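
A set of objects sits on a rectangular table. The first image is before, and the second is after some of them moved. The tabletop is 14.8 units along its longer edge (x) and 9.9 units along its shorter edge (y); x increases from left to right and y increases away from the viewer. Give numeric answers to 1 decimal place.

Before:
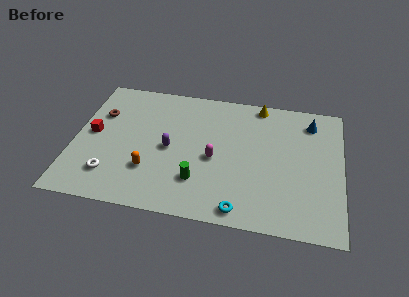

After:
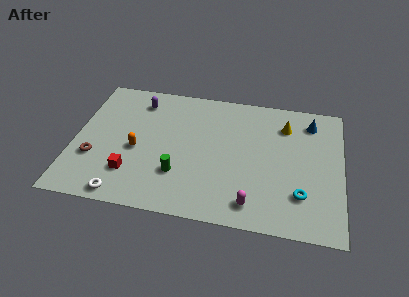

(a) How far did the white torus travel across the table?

1.5

The white torus moved from about (2.2, 2.2) to (3.0, 0.9), a distance of √(0.8² + 1.3²) ≈ 1.5.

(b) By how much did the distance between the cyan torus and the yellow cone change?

-2.9

The distance was about 8.0 in the first image and 5.1 in the second, so they moved 2.9 units closer together.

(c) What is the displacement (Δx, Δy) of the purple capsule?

(-1.9, 3.4)

The purple capsule was at about (5.3, 4.7) and moved to about (3.4, 8.1).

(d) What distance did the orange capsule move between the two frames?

1.6

From (4.3, 2.9) to (3.5, 4.3), the orange capsule covered √(0.8² + 1.4²) ≈ 1.6 units.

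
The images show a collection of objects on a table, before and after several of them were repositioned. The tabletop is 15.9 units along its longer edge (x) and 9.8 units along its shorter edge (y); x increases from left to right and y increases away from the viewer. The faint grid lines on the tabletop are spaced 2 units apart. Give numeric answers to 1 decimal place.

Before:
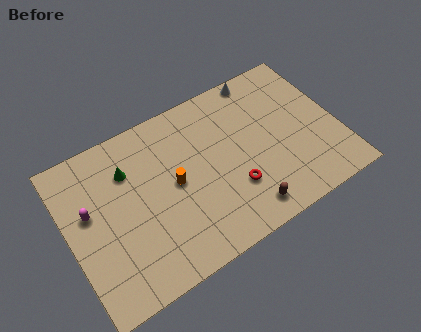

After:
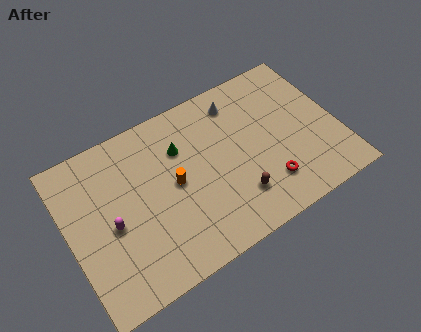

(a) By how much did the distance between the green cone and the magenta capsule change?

+2.3

Before: roughly 2.8 units apart; after: 5.1. That's 2.3 units further apart.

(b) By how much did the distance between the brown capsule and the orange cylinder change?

-0.9

Before: roughly 5.1 units apart; after: 4.2. That's 0.9 units closer together.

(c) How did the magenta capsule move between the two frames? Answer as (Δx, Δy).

(1.1, -1.4)

The magenta capsule started near (1.3, 5.8) and ended near (2.4, 4.4).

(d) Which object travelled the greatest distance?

the green cone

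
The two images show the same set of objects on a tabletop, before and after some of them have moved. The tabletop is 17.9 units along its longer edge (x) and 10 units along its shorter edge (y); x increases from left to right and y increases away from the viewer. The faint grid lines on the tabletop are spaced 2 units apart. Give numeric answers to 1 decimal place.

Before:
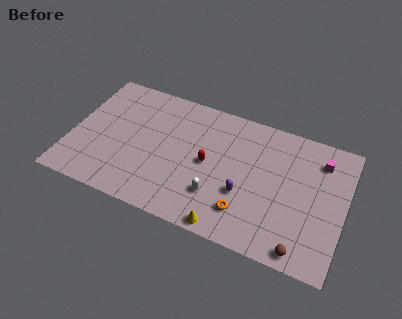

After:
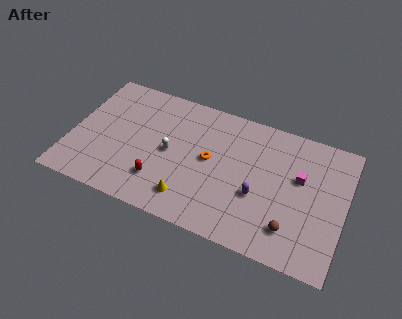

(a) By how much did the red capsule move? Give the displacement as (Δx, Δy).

(-2.9, -2.5)

The red capsule was at about (9.0, 5.0) and moved to about (6.1, 2.5).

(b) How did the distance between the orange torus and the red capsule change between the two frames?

+0.3

They were about 3.8 units apart before and 4.1 after — 0.3 units further apart.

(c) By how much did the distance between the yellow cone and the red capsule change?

-2.4

They were about 4.5 units apart before and 2.1 after — 2.4 units closer together.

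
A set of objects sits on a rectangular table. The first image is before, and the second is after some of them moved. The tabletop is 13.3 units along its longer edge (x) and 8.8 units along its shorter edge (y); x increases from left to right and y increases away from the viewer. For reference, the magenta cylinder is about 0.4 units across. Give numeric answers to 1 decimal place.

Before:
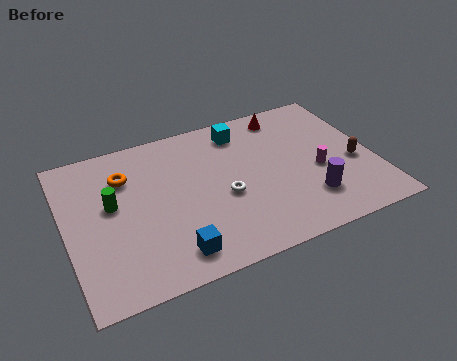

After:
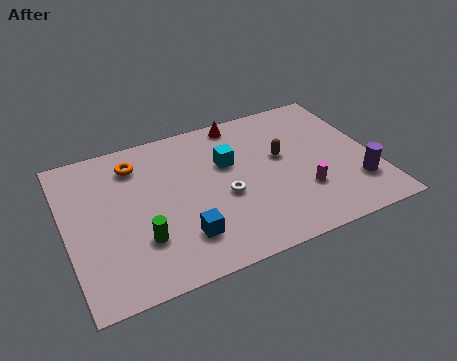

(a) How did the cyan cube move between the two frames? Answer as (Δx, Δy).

(-0.8, -1.7)

The cyan cube started near (7.9, 7.3) and ended near (7.1, 5.6).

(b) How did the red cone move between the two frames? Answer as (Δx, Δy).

(-2.0, 0.3)

The red cone started near (9.9, 7.6) and ended near (7.9, 7.9).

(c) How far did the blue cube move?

0.9

From (4.2, 1.4) to (4.7, 2.1), the blue cube covered √(0.5² + 0.7²) ≈ 0.9 units.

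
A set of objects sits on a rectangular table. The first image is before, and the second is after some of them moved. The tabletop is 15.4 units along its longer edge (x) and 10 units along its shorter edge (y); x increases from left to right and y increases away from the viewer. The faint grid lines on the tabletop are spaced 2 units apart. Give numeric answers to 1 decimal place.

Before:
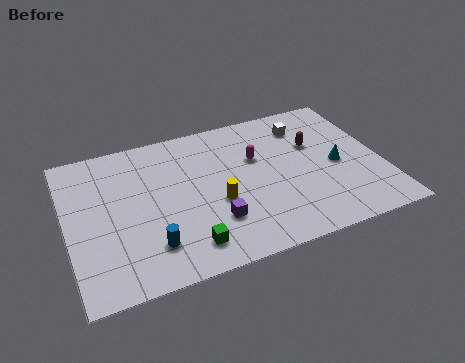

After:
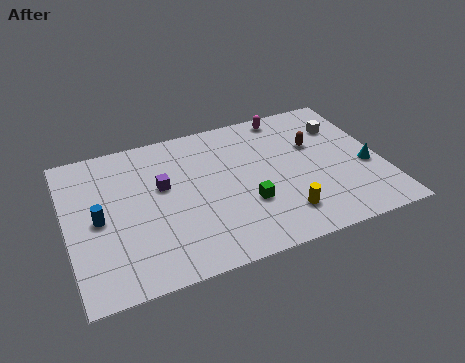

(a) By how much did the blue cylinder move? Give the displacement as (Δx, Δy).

(-2.3, 2.5)

The blue cylinder was at about (3.8, 2.3) and moved to about (1.5, 4.8).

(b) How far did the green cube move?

3.5

The green cube was near (5.5, 1.7) before and (8.6, 3.4) after, so it travelled √(3.1² + 1.7²) ≈ 3.5 units.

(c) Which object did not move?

the brown capsule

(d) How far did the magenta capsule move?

3.2

The magenta capsule moved from about (9.4, 6.4) to (11.2, 9.0), a distance of √(1.8² + 2.6²) ≈ 3.2.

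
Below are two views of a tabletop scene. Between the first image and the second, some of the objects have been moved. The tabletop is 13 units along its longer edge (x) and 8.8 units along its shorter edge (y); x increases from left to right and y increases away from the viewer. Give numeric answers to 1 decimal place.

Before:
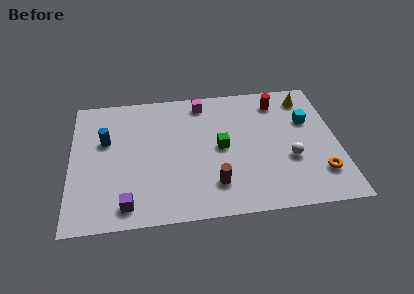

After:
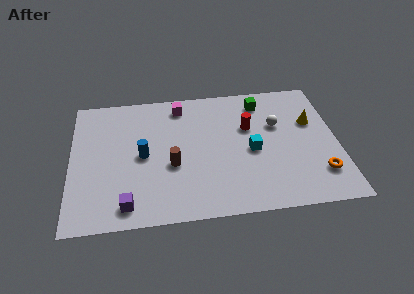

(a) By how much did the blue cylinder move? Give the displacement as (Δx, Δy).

(1.8, -1.2)

The blue cylinder was at about (1.7, 5.5) and moved to about (3.5, 4.3).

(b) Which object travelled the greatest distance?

the green cube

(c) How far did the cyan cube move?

3.3

From (11.6, 5.7) to (8.8, 4.0), the cyan cube covered √(2.8² + 1.7²) ≈ 3.3 units.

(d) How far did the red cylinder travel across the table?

2.2

The red cylinder was near (10.2, 7.2) before and (8.7, 5.6) after, so it travelled √(1.5² + 1.6²) ≈ 2.2 units.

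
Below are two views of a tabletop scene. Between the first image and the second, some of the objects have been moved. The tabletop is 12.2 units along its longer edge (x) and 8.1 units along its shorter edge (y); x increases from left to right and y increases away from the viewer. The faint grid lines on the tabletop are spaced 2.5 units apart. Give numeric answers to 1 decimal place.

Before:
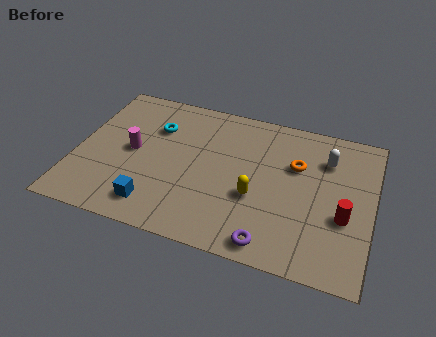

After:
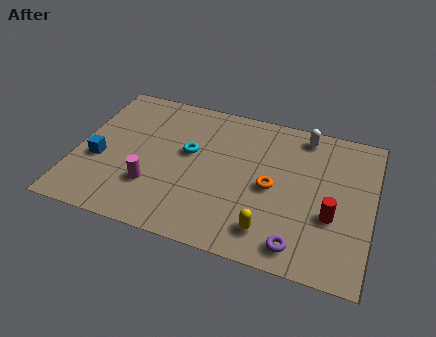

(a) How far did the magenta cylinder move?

2.0

From (2.3, 4.1) to (3.3, 2.4), the magenta cylinder covered √(1.0² + 1.7²) ≈ 2.0 units.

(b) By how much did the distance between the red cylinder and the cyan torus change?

-2.2

Before: roughly 8.4 units apart; after: 6.2. That's 2.2 units closer together.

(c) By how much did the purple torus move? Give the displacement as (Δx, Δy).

(1.1, 0.2)

The purple torus started near (8.3, 0.9) and ended near (9.4, 1.1).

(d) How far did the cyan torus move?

1.8

The cyan torus moved from about (3.1, 5.7) to (4.6, 4.7), a distance of √(1.5² + 1.0²) ≈ 1.8.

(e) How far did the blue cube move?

3.1

The blue cube moved from about (3.5, 1.4) to (1.0, 3.2), a distance of √(2.5² + 1.8²) ≈ 3.1.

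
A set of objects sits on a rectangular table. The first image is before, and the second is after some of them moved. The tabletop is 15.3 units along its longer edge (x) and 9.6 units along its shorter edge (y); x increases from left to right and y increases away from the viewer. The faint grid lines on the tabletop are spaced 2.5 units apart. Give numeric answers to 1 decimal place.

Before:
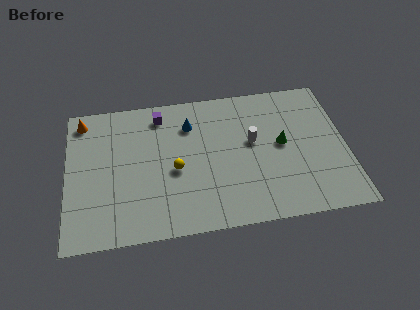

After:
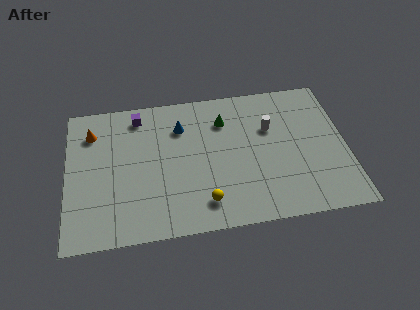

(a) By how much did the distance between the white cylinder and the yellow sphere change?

+1.4

They were about 4.5 units apart before and 5.9 after — 1.4 units further apart.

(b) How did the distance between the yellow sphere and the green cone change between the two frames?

-0.4

They were about 6.0 units apart before and 5.6 after — 0.4 units closer together.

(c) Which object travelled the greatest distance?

the green cone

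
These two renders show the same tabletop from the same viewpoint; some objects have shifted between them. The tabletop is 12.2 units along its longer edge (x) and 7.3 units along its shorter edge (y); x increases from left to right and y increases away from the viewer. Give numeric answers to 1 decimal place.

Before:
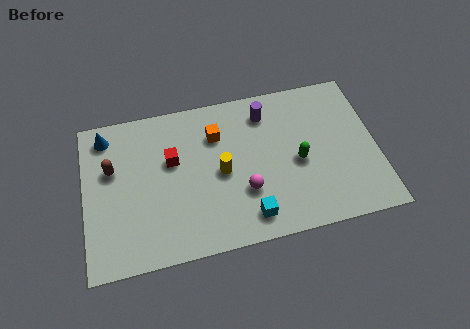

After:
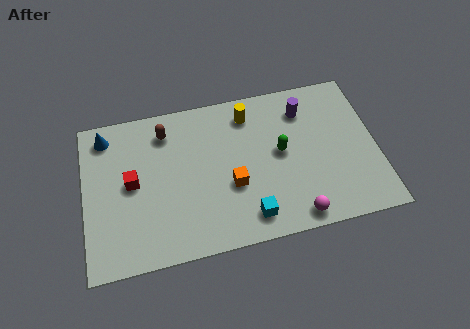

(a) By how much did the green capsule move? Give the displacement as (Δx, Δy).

(-0.7, 0.6)

The green capsule started near (8.9, 3.3) and ended near (8.2, 3.9).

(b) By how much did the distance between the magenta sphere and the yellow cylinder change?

+4.0

They were about 1.4 units apart before and 5.4 after — 4.0 units further apart.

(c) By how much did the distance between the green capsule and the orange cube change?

-1.5

They were about 3.9 units apart before and 2.4 after — 1.5 units closer together.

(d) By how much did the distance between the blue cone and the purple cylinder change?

+1.6

They were about 6.7 units apart before and 8.3 after — 1.6 units further apart.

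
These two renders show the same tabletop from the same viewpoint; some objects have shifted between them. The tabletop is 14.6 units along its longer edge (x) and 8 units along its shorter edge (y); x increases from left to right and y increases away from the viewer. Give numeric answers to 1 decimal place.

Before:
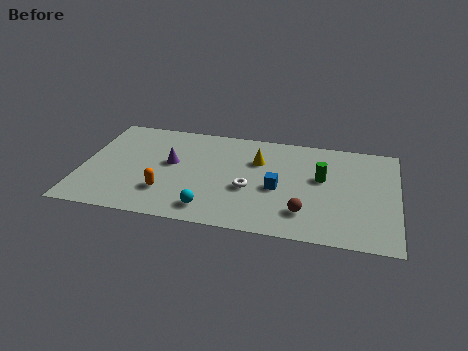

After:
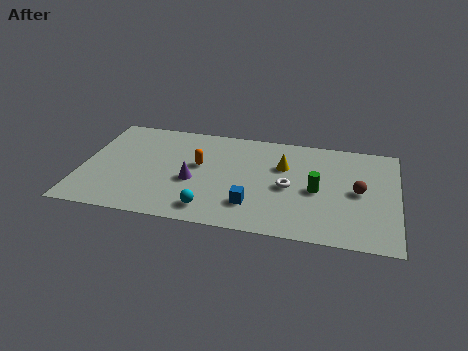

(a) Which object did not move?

the cyan sphere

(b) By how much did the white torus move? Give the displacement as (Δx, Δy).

(1.8, 0.5)

The white torus was at about (7.8, 3.2) and moved to about (9.6, 3.7).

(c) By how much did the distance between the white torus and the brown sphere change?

+0.3

The distance was about 2.9 in the first image and 3.2 in the second, so they moved 0.3 units further apart.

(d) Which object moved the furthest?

the brown sphere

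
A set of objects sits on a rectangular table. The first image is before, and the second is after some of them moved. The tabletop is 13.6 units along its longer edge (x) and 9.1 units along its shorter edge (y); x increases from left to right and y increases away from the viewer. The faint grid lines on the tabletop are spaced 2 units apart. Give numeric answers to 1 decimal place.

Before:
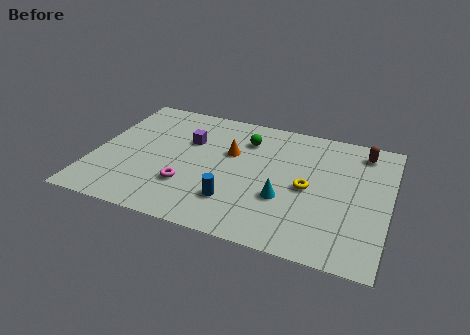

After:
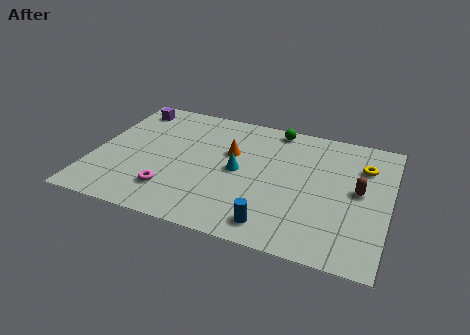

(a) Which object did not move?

the orange cone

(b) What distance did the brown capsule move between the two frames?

2.9

From (12.2, 7.7) to (12.2, 4.8), the brown capsule covered √(0.0² + 2.9²) ≈ 2.9 units.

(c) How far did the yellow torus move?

3.3

The yellow torus moved from about (9.9, 4.3) to (12.3, 6.6), a distance of √(2.4² + 2.3²) ≈ 3.3.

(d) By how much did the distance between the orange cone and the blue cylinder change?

+1.6

They were about 3.4 units apart before and 5.0 after — 1.6 units further apart.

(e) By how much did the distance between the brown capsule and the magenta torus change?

-0.4

They were about 9.2 units apart before and 8.8 after — 0.4 units closer together.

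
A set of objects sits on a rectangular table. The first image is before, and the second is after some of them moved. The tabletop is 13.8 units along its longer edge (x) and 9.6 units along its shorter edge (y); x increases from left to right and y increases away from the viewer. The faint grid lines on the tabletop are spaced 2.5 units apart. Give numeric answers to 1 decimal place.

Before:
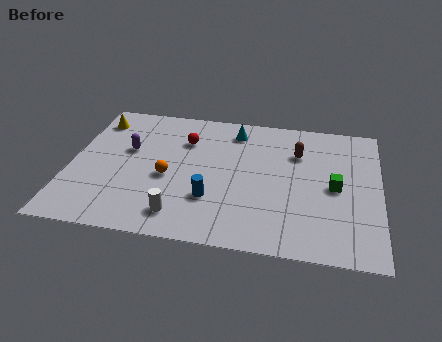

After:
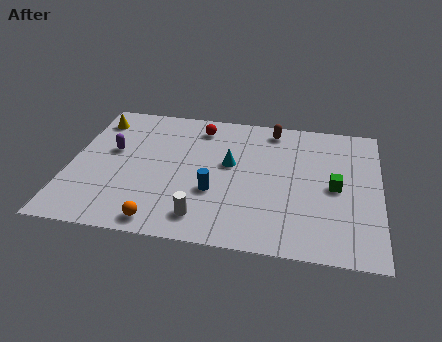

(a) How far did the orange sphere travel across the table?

3.1

From (4.4, 4.1) to (4.3, 1.0), the orange sphere covered √(0.1² + 3.1²) ≈ 3.1 units.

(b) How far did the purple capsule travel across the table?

0.7

From (2.5, 5.8) to (1.8, 5.6), the purple capsule covered √(0.7² + 0.2²) ≈ 0.7 units.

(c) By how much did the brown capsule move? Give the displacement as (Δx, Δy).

(-1.2, 1.6)

The brown capsule started near (10.1, 6.8) and ended near (8.9, 8.4).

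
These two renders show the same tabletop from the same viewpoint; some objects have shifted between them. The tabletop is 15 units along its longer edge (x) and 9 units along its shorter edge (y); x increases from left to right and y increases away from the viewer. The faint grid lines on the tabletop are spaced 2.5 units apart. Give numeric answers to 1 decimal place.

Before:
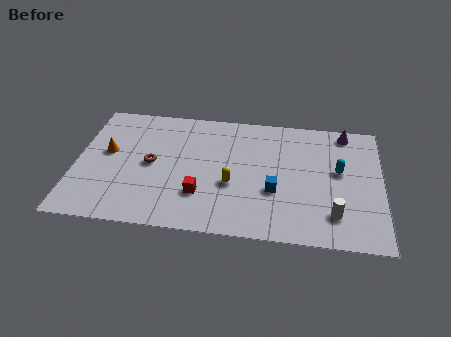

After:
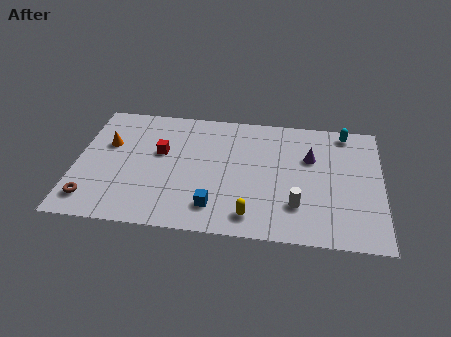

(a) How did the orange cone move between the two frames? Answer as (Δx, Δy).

(0.0, 0.6)

From the two frames, the orange cone sits at roughly (1.5, 5.1) before and (1.5, 5.7) after.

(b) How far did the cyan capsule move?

2.9

From (12.9, 5.1) to (13.2, 8.0), the cyan capsule covered √(0.3² + 2.9²) ≈ 2.9 units.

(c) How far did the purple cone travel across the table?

2.7

The purple cone moved from about (13.2, 8.0) to (11.5, 5.9), a distance of √(1.7² + 2.1²) ≈ 2.7.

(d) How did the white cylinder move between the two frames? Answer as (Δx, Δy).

(-1.8, 0.4)

The white cylinder was at about (12.7, 2.0) and moved to about (10.9, 2.4).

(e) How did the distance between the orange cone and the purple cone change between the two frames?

-2.1

Before: roughly 12.1 units apart; after: 10.0. That's 2.1 units closer together.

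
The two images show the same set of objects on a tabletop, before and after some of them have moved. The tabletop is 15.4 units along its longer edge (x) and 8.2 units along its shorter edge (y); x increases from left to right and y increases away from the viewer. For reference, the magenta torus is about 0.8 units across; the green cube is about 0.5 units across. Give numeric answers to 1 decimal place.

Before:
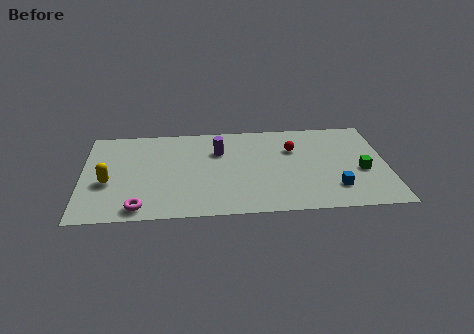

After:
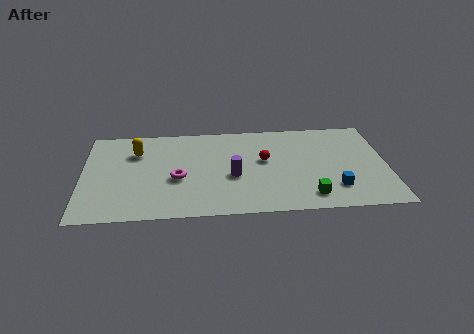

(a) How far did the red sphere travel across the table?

1.7

The red sphere moved from about (10.7, 5.6) to (9.2, 4.7), a distance of √(1.5² + 0.9²) ≈ 1.7.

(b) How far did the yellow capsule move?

3.0

The yellow capsule moved from about (1.3, 3.3) to (2.7, 5.9), a distance of √(1.4² + 2.6²) ≈ 3.0.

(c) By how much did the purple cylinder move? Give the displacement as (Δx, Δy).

(0.7, -2.3)

From the two frames, the purple cylinder sits at roughly (6.9, 5.7) before and (7.6, 3.4) after.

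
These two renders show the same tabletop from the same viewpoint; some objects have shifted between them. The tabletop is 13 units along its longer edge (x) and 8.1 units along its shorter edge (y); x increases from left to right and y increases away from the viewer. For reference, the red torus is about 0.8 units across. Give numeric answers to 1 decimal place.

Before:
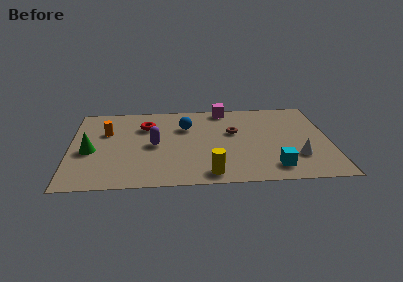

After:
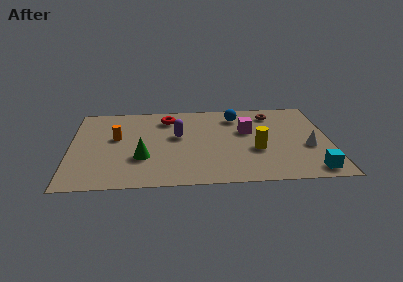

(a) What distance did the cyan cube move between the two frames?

1.9

From (10.1, 1.4) to (12.0, 1.0), the cyan cube covered √(1.9² + 0.4²) ≈ 1.9 units.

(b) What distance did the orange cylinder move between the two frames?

0.8

The orange cylinder moved from about (1.8, 5.3) to (2.3, 4.7), a distance of √(0.5² + 0.6²) ≈ 0.8.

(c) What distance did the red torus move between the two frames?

1.3

From (3.8, 5.8) to (4.9, 6.5), the red torus covered √(1.1² + 0.7²) ≈ 1.3 units.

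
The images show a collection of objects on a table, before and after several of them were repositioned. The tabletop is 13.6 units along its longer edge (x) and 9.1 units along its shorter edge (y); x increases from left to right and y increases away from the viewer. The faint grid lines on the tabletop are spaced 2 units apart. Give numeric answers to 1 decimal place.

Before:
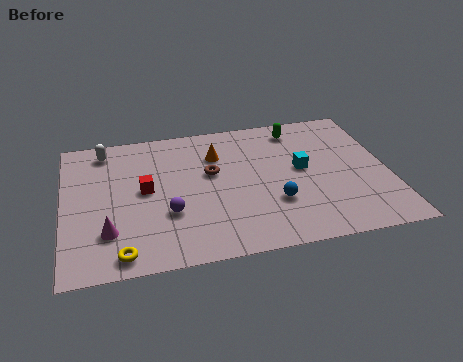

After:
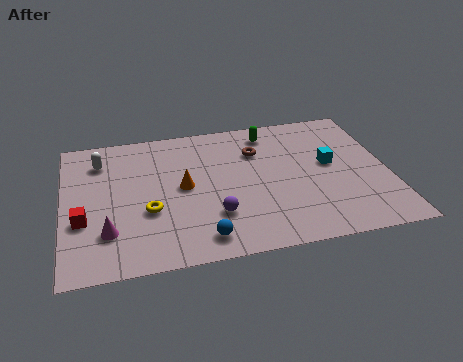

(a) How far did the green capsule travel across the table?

1.2

The green capsule was near (10.0, 7.7) before and (8.8, 7.7) after, so it travelled √(1.2² + 0.0²) ≈ 1.2 units.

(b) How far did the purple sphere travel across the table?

2.0

The purple sphere was near (4.3, 3.1) before and (6.2, 2.6) after, so it travelled √(1.9² + 0.5²) ≈ 2.0 units.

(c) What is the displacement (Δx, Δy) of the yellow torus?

(1.2, 2.4)

From the two frames, the yellow torus sits at roughly (2.3, 1.0) before and (3.5, 3.4) after.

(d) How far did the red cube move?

3.0

The red cube was near (3.4, 4.8) before and (0.8, 3.3) after, so it travelled √(2.6² + 1.5²) ≈ 3.0 units.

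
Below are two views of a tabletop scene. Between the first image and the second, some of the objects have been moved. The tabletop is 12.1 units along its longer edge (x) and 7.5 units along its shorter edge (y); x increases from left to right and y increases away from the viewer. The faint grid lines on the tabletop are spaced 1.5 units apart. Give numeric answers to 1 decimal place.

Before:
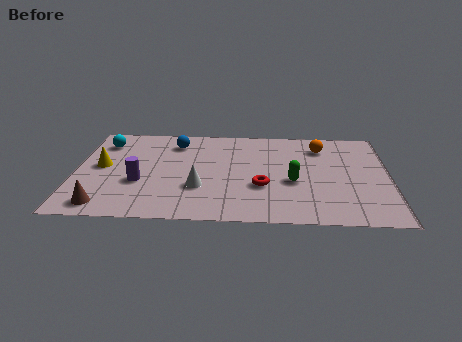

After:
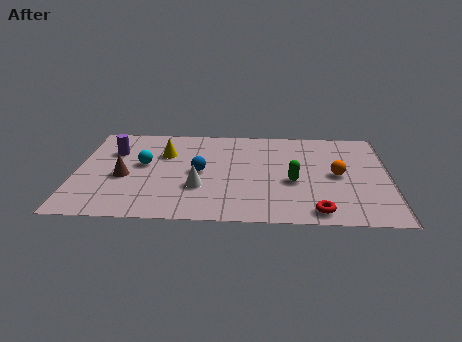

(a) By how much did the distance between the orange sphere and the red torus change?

-1.0

They were about 3.9 units apart before and 2.9 after — 1.0 units closer together.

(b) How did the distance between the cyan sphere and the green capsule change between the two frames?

-2.0

The distance was about 7.9 in the first image and 5.9 in the second, so they moved 2.0 units closer together.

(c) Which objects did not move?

the green capsule and the white cone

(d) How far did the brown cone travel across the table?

2.3

The brown cone moved from about (1.2, 1.0) to (1.9, 3.2), a distance of √(0.7² + 2.2²) ≈ 2.3.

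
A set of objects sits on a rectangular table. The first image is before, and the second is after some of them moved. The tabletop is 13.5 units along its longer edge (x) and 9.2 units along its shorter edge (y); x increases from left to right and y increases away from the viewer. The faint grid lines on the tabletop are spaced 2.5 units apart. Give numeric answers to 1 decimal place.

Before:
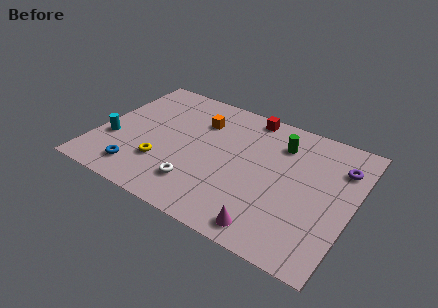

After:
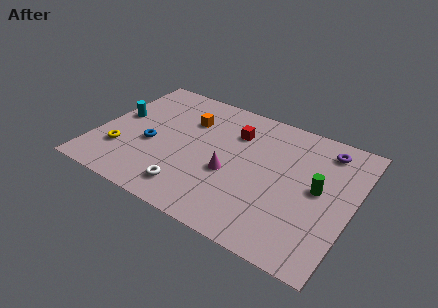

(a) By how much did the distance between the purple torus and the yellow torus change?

+1.6

They were about 9.8 units apart before and 11.4 after — 1.6 units further apart.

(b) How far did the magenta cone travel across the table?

3.6

The magenta cone moved from about (9.7, 1.1) to (7.2, 3.7), a distance of √(2.5² + 2.6²) ≈ 3.6.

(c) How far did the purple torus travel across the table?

1.3

From (12.6, 6.8) to (11.7, 7.7), the purple torus covered √(0.9² + 0.9²) ≈ 1.3 units.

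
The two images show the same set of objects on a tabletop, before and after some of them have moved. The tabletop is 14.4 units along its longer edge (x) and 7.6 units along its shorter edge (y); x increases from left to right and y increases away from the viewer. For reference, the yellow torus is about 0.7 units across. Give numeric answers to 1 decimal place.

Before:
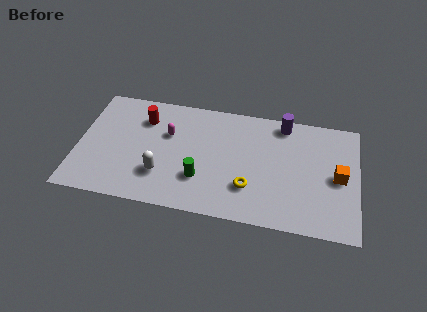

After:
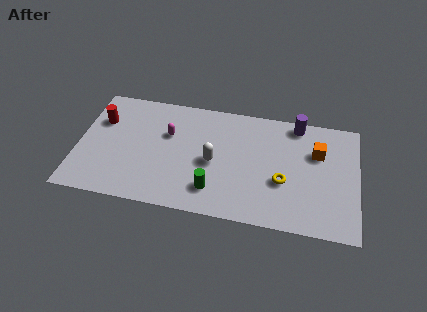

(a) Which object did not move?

the magenta capsule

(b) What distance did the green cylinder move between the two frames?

0.9

The green cylinder was near (6.4, 2.3) before and (7.1, 1.7) after, so it travelled √(0.7² + 0.6²) ≈ 0.9 units.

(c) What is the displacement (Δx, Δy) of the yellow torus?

(1.7, 0.7)

The yellow torus started near (8.9, 2.2) and ended near (10.6, 2.9).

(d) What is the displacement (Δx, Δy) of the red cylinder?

(-2.2, -0.5)

The red cylinder started near (3.3, 5.7) and ended near (1.1, 5.2).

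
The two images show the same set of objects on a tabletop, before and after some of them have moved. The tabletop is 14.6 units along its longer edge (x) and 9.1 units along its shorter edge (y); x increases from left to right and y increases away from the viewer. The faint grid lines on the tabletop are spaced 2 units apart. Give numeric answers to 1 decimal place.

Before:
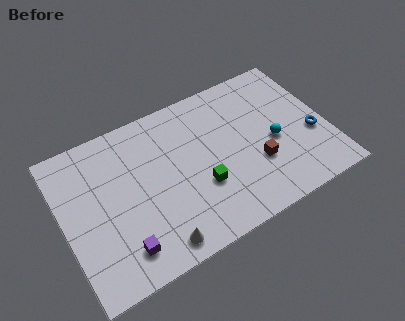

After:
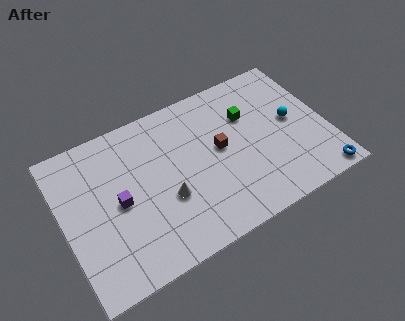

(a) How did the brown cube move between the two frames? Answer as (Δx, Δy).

(-1.8, 1.8)

The brown cube was at about (10.5, 3.1) and moved to about (8.7, 4.9).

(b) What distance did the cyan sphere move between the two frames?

1.4

The cyan sphere was near (11.6, 4.0) before and (12.8, 4.8) after, so it travelled √(1.2² + 0.8²) ≈ 1.4 units.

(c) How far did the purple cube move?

2.7

The purple cube was near (2.8, 1.7) before and (3.0, 4.4) after, so it travelled √(0.2² + 2.7²) ≈ 2.7 units.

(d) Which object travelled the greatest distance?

the green cube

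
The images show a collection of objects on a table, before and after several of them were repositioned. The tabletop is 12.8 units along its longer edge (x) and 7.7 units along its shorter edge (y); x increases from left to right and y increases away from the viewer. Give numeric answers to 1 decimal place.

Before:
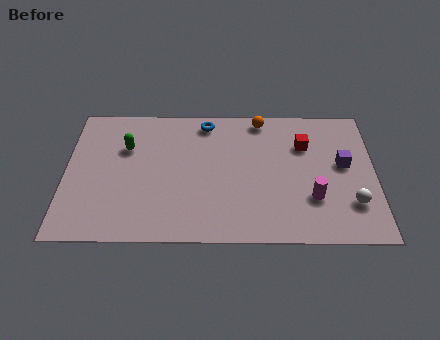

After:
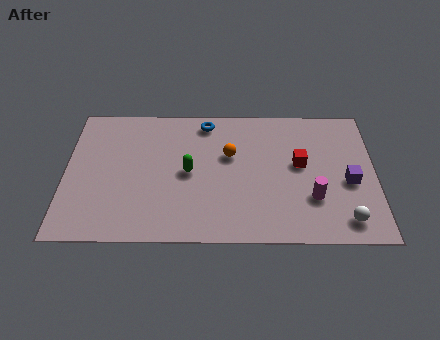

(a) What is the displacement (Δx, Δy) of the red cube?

(-0.2, -1.1)

The red cube was at about (9.9, 5.4) and moved to about (9.7, 4.3).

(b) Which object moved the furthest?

the green capsule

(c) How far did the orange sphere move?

2.5

The orange sphere moved from about (8.1, 6.9) to (6.8, 4.8), a distance of √(1.3² + 2.1²) ≈ 2.5.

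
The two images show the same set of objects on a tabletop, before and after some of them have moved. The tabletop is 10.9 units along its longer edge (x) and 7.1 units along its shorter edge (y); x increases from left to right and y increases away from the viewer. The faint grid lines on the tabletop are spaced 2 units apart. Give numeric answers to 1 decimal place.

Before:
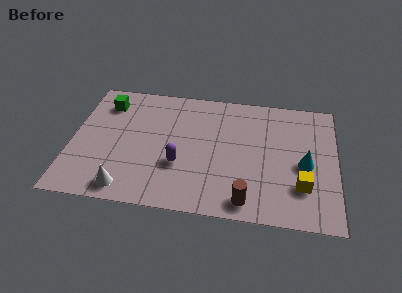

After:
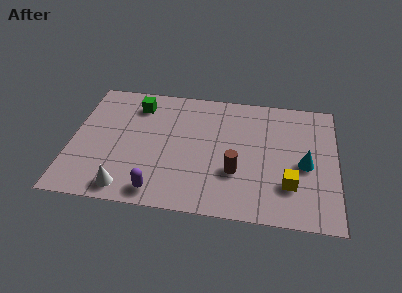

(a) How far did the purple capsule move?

1.8

The purple capsule was near (4.5, 2.5) before and (3.7, 0.9) after, so it travelled √(0.8² + 1.6²) ≈ 1.8 units.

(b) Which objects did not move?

the cyan cone and the white cone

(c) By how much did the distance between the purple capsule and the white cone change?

-1.3

The distance was about 2.6 in the first image and 1.3 in the second, so they moved 1.3 units closer together.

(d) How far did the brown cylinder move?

1.6

The brown cylinder was near (7.3, 0.9) before and (6.8, 2.4) after, so it travelled √(0.5² + 1.5²) ≈ 1.6 units.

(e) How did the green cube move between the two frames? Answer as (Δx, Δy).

(1.3, 0.1)

From the two frames, the green cube sits at roughly (1.3, 5.6) before and (2.6, 5.7) after.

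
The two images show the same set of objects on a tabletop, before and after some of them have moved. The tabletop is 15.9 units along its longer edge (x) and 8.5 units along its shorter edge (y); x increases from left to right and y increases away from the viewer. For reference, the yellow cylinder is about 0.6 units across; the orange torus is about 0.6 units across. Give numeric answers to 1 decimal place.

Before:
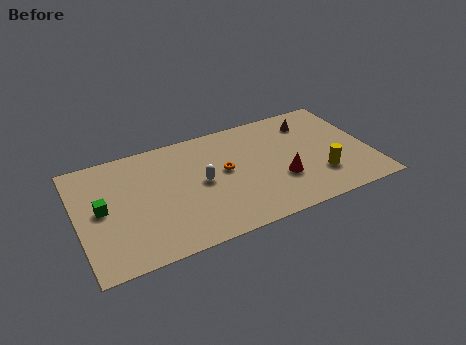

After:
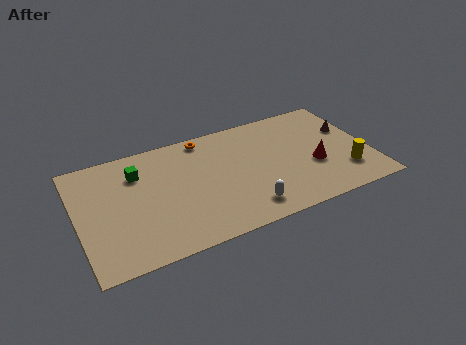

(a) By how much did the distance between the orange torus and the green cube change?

-2.7

They were about 6.7 units apart before and 4.0 after — 2.7 units closer together.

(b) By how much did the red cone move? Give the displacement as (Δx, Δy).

(1.9, 0.4)

From the two frames, the red cone sits at roughly (10.9, 2.9) before and (12.8, 3.3) after.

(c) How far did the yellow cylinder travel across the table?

1.4

From (13.0, 2.4) to (14.4, 2.2), the yellow cylinder covered √(1.4² + 0.2²) ≈ 1.4 units.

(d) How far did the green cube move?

2.8

From (1.3, 4.4) to (3.4, 6.3), the green cube covered √(2.1² + 1.9²) ≈ 2.8 units.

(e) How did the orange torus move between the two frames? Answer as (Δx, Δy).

(-0.8, 2.9)

From the two frames, the orange torus sits at roughly (8.0, 4.7) before and (7.2, 7.6) after.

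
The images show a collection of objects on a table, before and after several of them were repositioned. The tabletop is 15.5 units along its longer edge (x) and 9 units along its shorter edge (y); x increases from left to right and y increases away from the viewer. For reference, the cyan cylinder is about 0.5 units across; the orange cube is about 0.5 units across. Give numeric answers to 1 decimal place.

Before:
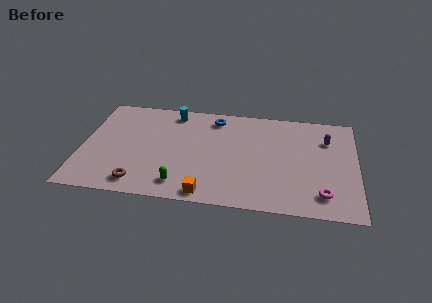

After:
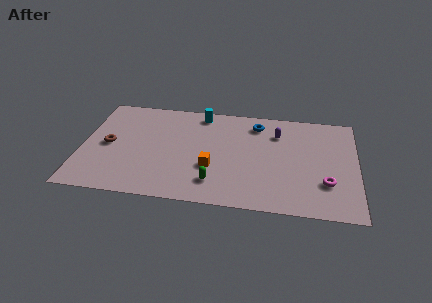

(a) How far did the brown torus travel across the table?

3.6

From (3.4, 1.3) to (1.5, 4.4), the brown torus covered √(1.9² + 3.1²) ≈ 3.6 units.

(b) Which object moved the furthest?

the brown torus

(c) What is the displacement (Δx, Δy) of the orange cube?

(0.2, 2.3)

From the two frames, the orange cube sits at roughly (7.2, 0.9) before and (7.4, 3.2) after.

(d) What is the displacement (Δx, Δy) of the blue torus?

(2.4, -0.2)

From the two frames, the blue torus sits at roughly (7.4, 7.6) before and (9.8, 7.4) after.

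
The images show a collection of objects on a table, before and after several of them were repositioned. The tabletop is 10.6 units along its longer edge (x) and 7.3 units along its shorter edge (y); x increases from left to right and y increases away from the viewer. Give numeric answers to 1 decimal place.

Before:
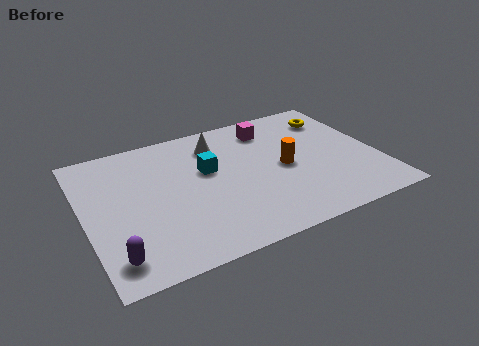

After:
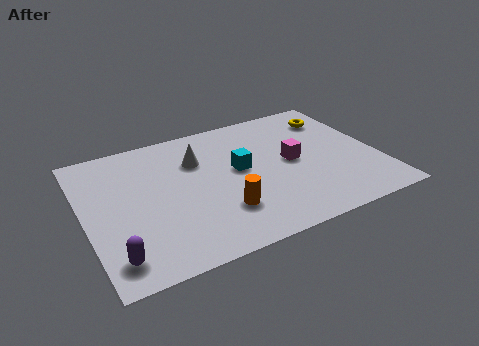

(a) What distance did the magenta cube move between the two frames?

2.3

From (7.0, 5.9) to (7.5, 3.7), the magenta cube covered √(0.5² + 2.2²) ≈ 2.3 units.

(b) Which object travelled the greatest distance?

the orange cylinder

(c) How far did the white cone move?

1.0

The white cone was near (5.0, 5.7) before and (4.2, 5.1) after, so it travelled √(0.8² + 0.6²) ≈ 1.0 units.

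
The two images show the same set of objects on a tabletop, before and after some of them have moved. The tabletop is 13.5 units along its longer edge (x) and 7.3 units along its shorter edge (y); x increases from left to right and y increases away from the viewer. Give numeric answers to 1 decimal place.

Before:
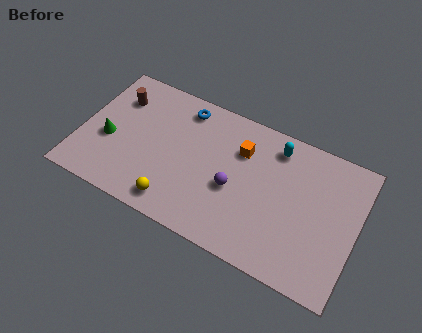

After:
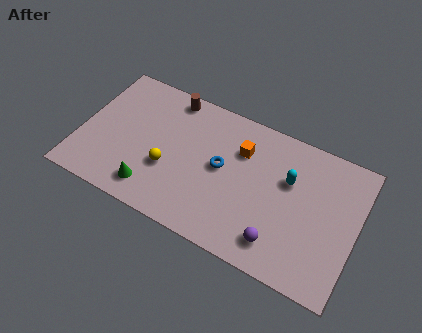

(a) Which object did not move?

the orange cube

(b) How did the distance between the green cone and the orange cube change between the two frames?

-1.2

They were about 6.7 units apart before and 5.5 after — 1.2 units closer together.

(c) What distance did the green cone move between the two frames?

2.9

From (1.4, 3.0) to (3.8, 1.3), the green cone covered √(2.4² + 1.7²) ≈ 2.9 units.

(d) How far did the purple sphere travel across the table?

2.9

The purple sphere was near (7.6, 3.1) before and (10.0, 1.4) after, so it travelled √(2.4² + 1.7²) ≈ 2.9 units.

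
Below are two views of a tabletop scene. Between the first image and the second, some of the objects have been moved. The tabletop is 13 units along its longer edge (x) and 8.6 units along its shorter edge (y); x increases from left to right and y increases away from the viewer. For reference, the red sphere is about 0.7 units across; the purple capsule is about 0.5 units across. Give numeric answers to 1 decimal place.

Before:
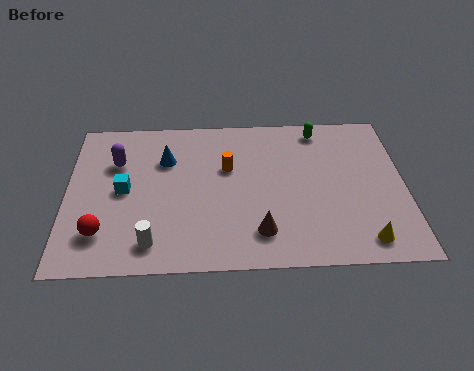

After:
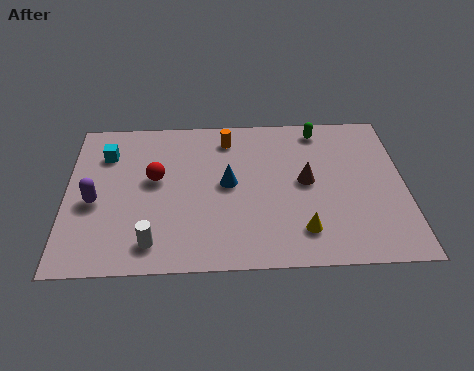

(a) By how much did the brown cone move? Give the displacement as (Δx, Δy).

(1.8, 2.7)

The brown cone started near (7.4, 1.8) and ended near (9.2, 4.5).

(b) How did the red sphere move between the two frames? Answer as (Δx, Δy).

(2.0, 2.9)

The red sphere was at about (1.4, 2.0) and moved to about (3.4, 4.9).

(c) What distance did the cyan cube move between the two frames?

2.2

From (2.2, 4.3) to (1.5, 6.4), the cyan cube covered √(0.7² + 2.1²) ≈ 2.2 units.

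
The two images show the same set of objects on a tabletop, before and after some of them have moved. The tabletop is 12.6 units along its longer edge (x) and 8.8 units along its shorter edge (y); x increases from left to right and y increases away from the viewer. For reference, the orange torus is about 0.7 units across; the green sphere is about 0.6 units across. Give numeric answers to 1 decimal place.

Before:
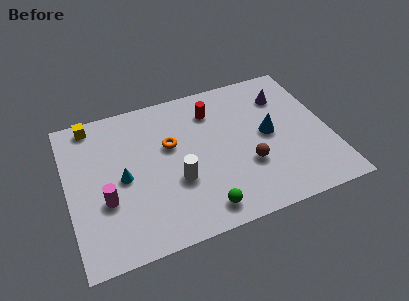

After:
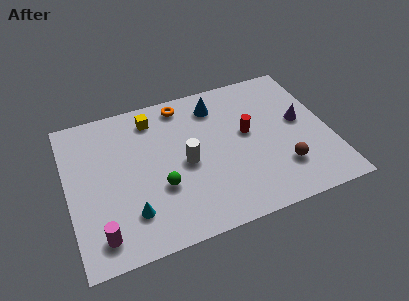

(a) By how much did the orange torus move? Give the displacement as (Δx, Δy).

(0.8, 2.3)

The orange torus was at about (5.0, 5.4) and moved to about (5.8, 7.7).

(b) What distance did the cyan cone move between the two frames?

2.1

From (2.6, 4.2) to (2.8, 2.1), the cyan cone covered √(0.2² + 2.1²) ≈ 2.1 units.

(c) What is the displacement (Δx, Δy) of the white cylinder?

(0.5, 0.9)

From the two frames, the white cylinder sits at roughly (5.1, 3.2) before and (5.6, 4.1) after.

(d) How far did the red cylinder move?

2.4

The red cylinder moved from about (7.2, 6.8) to (8.7, 4.9), a distance of √(1.5² + 1.9²) ≈ 2.4.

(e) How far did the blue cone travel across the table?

3.5

The blue cone was near (9.7, 4.5) before and (7.4, 7.1) after, so it travelled √(2.3² + 2.6²) ≈ 3.5 units.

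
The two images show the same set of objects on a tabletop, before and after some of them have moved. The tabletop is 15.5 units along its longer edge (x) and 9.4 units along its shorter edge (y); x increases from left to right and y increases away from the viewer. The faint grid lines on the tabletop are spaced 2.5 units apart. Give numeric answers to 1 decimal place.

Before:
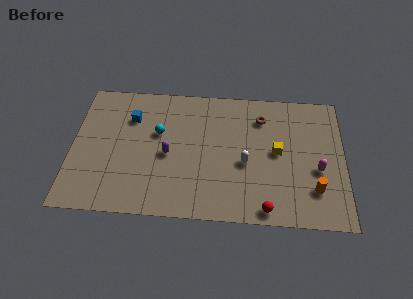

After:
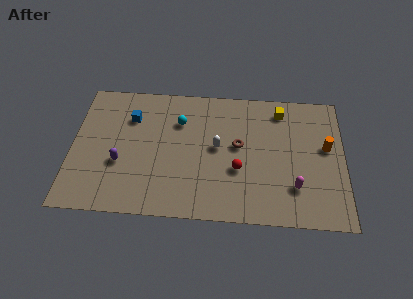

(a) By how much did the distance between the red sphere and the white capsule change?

-1.4

They were about 3.3 units apart before and 1.9 after — 1.4 units closer together.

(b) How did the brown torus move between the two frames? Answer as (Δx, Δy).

(-1.3, -2.1)

The brown torus started near (10.8, 7.3) and ended near (9.5, 5.2).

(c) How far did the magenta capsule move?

1.8

The magenta capsule moved from about (14.0, 3.8) to (12.7, 2.5), a distance of √(1.3² + 1.3²) ≈ 1.8.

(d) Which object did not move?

the blue cube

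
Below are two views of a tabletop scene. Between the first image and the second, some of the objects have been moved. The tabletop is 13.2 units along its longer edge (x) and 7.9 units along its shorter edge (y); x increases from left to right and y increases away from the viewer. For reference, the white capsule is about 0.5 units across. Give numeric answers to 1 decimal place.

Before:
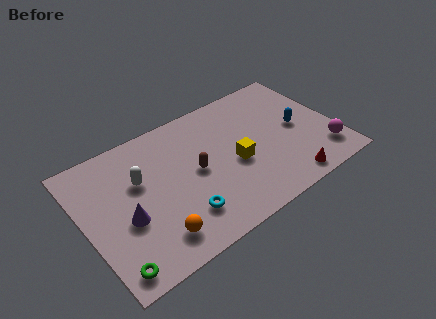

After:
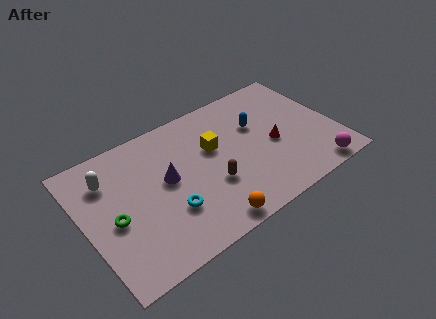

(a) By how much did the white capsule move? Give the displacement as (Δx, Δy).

(-1.5, 0.9)

The white capsule started near (3.0, 5.0) and ended near (1.5, 5.9).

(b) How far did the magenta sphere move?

1.1

The magenta sphere was near (12.3, 1.7) before and (11.6, 0.8) after, so it travelled √(0.7² + 0.9²) ≈ 1.1 units.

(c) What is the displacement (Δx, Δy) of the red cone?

(-0.2, 2.6)

The red cone was at about (10.1, 0.9) and moved to about (9.9, 3.5).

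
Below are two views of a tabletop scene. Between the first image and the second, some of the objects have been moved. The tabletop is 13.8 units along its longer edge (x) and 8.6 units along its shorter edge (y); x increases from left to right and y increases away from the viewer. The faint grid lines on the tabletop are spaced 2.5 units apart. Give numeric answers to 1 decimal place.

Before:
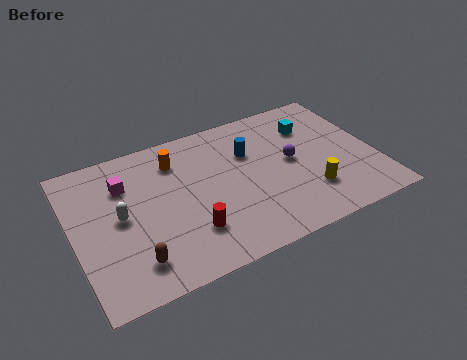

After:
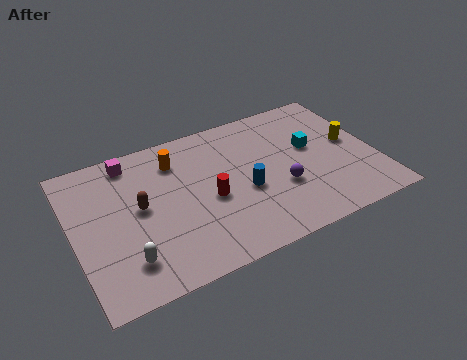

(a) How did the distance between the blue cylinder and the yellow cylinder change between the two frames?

+1.0

They were about 4.2 units apart before and 5.2 after — 1.0 units further apart.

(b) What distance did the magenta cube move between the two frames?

1.4

From (2.5, 6.2) to (2.9, 7.5), the magenta cube covered √(0.4² + 1.3²) ≈ 1.4 units.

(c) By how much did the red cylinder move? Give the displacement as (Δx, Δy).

(1.1, 1.5)

The red cylinder was at about (5.0, 2.3) and moved to about (6.1, 3.8).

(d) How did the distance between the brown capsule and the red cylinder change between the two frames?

+0.5

Before: roughly 2.7 units apart; after: 3.2. That's 0.5 units further apart.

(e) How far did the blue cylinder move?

2.3

From (8.2, 5.8) to (7.7, 3.6), the blue cylinder covered √(0.5² + 2.2²) ≈ 2.3 units.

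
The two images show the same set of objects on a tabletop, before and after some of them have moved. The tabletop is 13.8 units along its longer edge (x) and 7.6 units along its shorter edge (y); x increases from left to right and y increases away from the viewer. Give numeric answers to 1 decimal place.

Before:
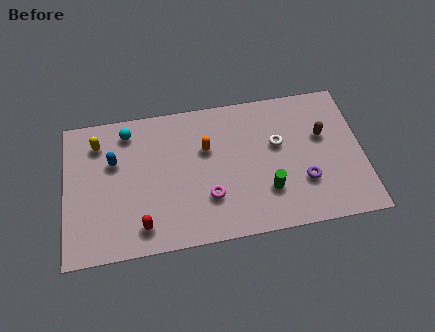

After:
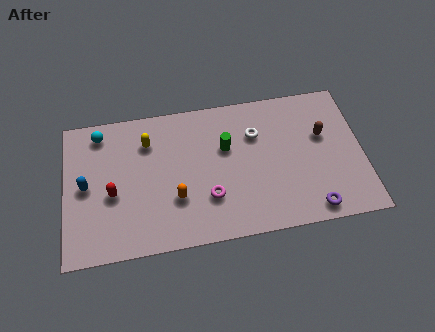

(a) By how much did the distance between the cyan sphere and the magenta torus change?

+1.0

The distance was about 5.5 in the first image and 6.5 in the second, so they moved 1.0 units further apart.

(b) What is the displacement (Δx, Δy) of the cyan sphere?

(-1.3, 0.1)

The cyan sphere was at about (3.0, 6.4) and moved to about (1.7, 6.5).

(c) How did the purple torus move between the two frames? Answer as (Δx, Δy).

(0.3, -1.5)

The purple torus started near (11.0, 2.4) and ended near (11.3, 0.9).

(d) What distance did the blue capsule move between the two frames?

1.7

The blue capsule moved from about (2.3, 4.9) to (1.0, 3.8), a distance of √(1.3² + 1.1²) ≈ 1.7.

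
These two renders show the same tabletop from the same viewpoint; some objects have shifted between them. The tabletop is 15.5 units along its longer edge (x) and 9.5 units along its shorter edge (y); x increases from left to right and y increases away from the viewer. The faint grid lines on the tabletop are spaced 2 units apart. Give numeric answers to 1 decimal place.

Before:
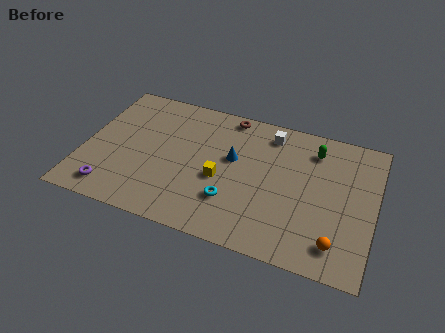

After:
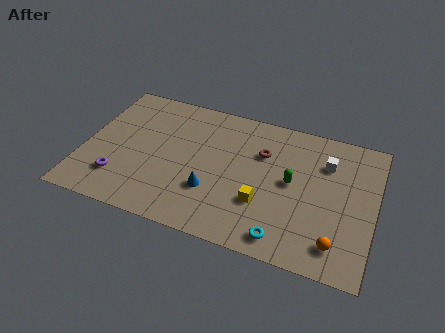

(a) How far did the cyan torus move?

3.3

The cyan torus was near (8.1, 2.7) before and (11.0, 1.2) after, so it travelled √(2.9² + 1.5²) ≈ 3.3 units.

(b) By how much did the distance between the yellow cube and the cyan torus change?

+0.8

The distance was about 1.5 in the first image and 2.3 in the second, so they moved 0.8 units further apart.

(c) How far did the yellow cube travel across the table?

2.5

From (7.4, 4.0) to (9.7, 3.1), the yellow cube covered √(2.3² + 0.9²) ≈ 2.5 units.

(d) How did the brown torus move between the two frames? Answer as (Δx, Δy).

(2.0, -2.1)

The brown torus started near (7.4, 8.6) and ended near (9.4, 6.5).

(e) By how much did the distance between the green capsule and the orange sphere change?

-1.9

Before: roughly 6.1 units apart; after: 4.2. That's 1.9 units closer together.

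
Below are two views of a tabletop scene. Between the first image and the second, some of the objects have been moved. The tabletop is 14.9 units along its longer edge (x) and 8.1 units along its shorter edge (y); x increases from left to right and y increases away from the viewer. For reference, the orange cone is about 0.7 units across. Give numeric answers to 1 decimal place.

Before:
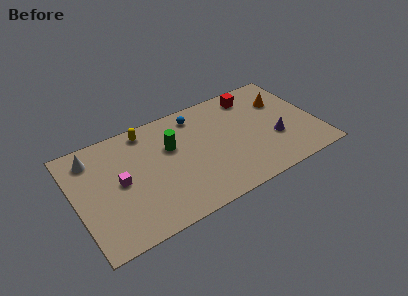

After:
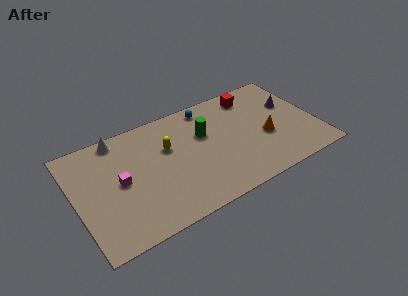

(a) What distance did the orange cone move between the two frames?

2.7

The orange cone moved from about (13.1, 5.6) to (11.7, 3.3), a distance of √(1.4² + 2.3²) ≈ 2.7.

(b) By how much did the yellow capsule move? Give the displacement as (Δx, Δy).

(1.1, -1.9)

The yellow capsule was at about (4.7, 7.1) and moved to about (5.8, 5.2).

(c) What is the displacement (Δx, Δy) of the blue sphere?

(0.8, 0.3)

The blue sphere started near (7.8, 6.8) and ended near (8.6, 7.1).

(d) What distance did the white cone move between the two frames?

1.8

From (1.3, 6.6) to (3.0, 7.3), the white cone covered √(1.7² + 0.7²) ≈ 1.8 units.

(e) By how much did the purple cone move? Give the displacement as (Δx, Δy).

(1.4, 2.2)

The purple cone was at about (12.2, 2.9) and moved to about (13.6, 5.1).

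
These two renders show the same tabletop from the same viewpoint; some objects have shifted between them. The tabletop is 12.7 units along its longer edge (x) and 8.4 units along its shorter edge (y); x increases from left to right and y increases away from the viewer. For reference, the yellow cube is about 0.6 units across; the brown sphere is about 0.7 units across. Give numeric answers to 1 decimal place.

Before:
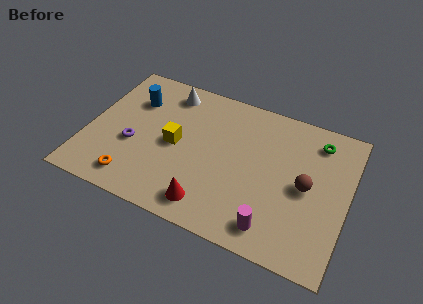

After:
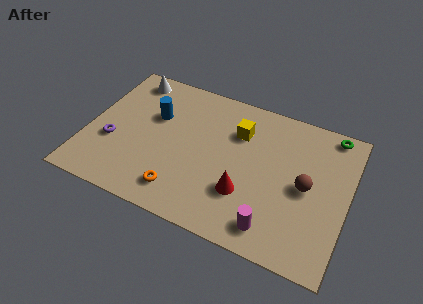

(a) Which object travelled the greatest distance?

the yellow cube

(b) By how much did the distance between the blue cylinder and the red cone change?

-0.8

They were about 6.4 units apart before and 5.6 after — 0.8 units closer together.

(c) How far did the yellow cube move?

3.5

From (4.3, 4.1) to (7.2, 6.0), the yellow cube covered √(2.9² + 1.9²) ≈ 3.5 units.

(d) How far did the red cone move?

2.1

The red cone moved from about (6.3, 1.3) to (7.9, 2.6), a distance of √(1.6² + 1.3²) ≈ 2.1.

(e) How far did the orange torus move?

2.3

The orange torus was near (2.6, 1.3) before and (4.9, 1.5) after, so it travelled √(2.3² + 0.2²) ≈ 2.3 units.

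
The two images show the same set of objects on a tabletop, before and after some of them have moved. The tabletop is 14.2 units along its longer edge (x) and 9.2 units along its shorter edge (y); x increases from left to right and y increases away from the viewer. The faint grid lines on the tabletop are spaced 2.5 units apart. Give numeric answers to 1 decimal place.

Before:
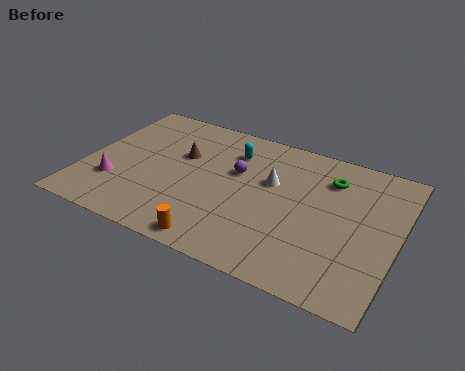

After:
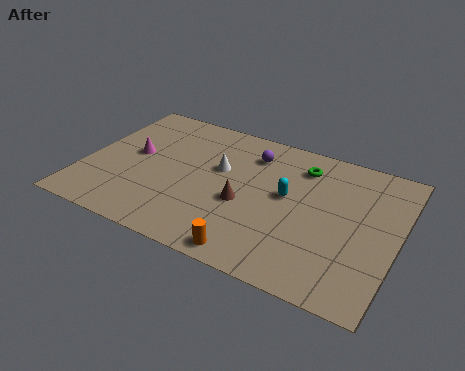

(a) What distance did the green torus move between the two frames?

1.3

The green torus was near (10.9, 7.0) before and (9.6, 7.3) after, so it travelled √(1.3² + 0.3²) ≈ 1.3 units.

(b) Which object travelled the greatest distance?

the brown cone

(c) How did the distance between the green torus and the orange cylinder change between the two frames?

-0.9

They were about 7.5 units apart before and 6.6 after — 0.9 units closer together.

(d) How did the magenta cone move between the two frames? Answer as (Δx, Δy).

(0.5, 2.3)

The magenta cone was at about (1.6, 2.7) and moved to about (2.1, 5.0).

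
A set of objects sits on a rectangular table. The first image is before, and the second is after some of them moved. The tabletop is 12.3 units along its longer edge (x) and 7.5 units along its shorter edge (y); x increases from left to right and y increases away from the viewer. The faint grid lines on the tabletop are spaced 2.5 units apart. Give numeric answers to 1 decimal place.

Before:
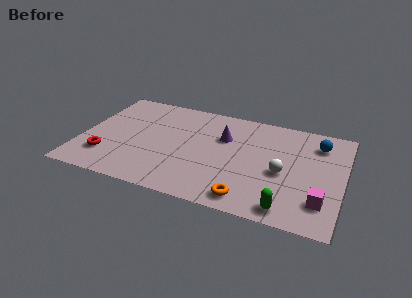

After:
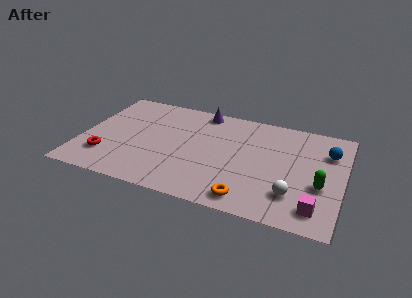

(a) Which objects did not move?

the red torus and the orange torus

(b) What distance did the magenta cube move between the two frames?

0.5

The magenta cube moved from about (11.4, 1.8) to (11.2, 1.3), a distance of √(0.2² + 0.5²) ≈ 0.5.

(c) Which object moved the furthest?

the green capsule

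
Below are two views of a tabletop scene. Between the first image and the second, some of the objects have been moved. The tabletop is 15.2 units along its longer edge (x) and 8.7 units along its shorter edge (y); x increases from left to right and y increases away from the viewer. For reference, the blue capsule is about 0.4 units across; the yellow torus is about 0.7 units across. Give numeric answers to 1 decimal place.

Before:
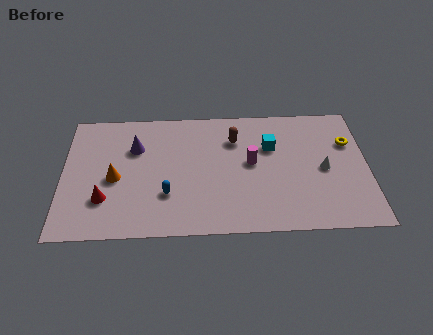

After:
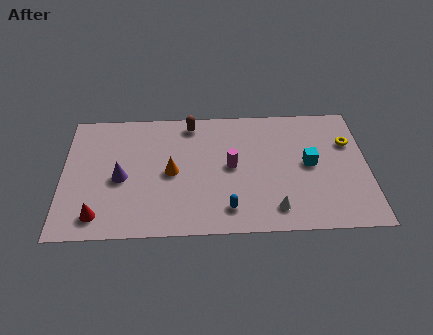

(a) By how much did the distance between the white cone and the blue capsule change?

-5.6

The distance was about 7.9 in the first image and 2.3 in the second, so they moved 5.6 units closer together.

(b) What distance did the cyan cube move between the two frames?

2.3

The cyan cube moved from about (10.4, 5.8) to (12.3, 4.5), a distance of √(1.9² + 1.3²) ≈ 2.3.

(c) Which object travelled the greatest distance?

the white cone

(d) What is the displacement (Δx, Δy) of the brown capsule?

(-2.2, 1.2)

The brown capsule started near (8.6, 6.4) and ended near (6.4, 7.6).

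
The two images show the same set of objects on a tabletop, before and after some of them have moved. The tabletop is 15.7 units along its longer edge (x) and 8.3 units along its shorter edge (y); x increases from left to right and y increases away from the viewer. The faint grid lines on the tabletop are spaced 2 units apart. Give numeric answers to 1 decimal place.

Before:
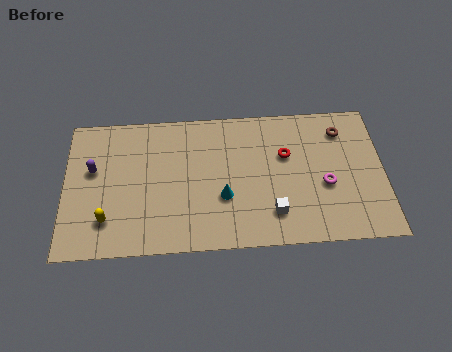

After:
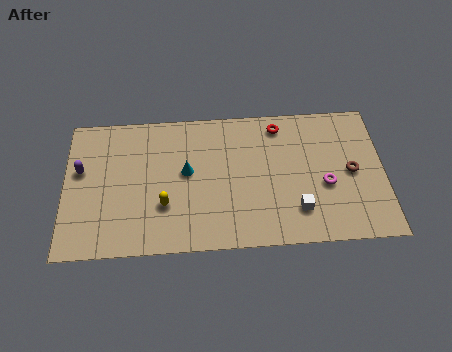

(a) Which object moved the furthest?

the yellow capsule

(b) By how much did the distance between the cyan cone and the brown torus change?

+1.2

Before: roughly 6.9 units apart; after: 8.1. That's 1.2 units further apart.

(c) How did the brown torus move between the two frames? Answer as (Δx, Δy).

(0.4, -2.5)

From the two frames, the brown torus sits at roughly (13.7, 6.6) before and (14.1, 4.1) after.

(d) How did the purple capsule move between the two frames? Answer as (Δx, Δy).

(-0.6, 0.0)

The purple capsule was at about (1.4, 5.0) and moved to about (0.8, 5.0).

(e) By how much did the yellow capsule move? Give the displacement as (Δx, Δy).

(2.8, 0.7)

From the two frames, the yellow capsule sits at roughly (2.1, 2.0) before and (4.9, 2.7) after.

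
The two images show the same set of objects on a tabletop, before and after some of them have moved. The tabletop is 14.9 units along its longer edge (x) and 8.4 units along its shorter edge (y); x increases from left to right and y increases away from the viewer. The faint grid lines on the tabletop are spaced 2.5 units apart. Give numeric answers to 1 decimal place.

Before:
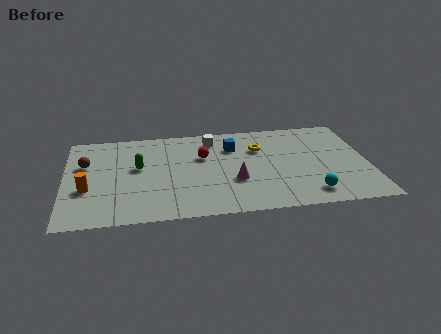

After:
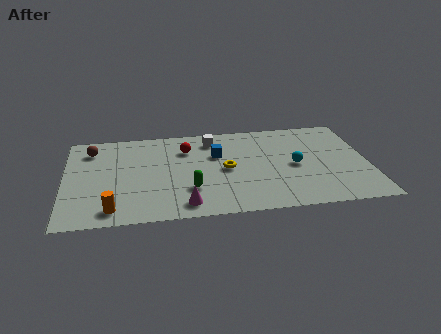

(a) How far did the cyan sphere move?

2.7

The cyan sphere was near (11.9, 1.4) before and (11.3, 4.0) after, so it travelled √(0.6² + 2.6²) ≈ 2.7 units.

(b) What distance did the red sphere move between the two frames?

1.1

The red sphere moved from about (6.8, 5.4) to (6.0, 6.2), a distance of √(0.8² + 0.8²) ≈ 1.1.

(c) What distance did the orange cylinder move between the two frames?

2.2

The orange cylinder was near (1.1, 3.1) before and (2.3, 1.2) after, so it travelled √(1.2² + 1.9²) ≈ 2.2 units.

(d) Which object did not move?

the white cube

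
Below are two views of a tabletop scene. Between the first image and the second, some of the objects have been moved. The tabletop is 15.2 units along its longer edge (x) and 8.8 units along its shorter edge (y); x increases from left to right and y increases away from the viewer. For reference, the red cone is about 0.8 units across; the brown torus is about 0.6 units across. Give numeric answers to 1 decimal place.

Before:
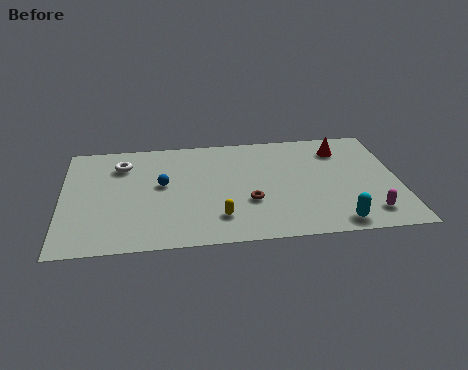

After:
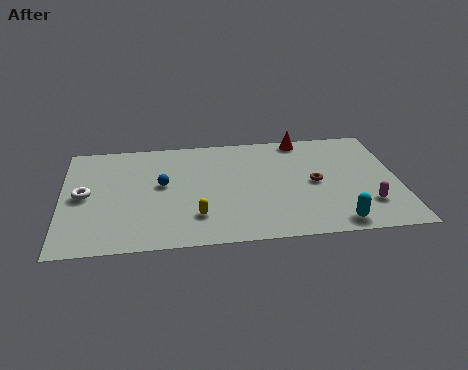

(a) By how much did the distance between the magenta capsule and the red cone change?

+0.9

Before: roughly 5.4 units apart; after: 6.3. That's 0.9 units further apart.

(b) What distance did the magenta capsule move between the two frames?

0.7

The magenta capsule moved from about (13.7, 1.6) to (13.7, 2.3), a distance of √(0.0² + 0.7²) ≈ 0.7.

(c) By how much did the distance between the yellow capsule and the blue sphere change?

-0.7

They were about 3.8 units apart before and 3.1 after — 0.7 units closer together.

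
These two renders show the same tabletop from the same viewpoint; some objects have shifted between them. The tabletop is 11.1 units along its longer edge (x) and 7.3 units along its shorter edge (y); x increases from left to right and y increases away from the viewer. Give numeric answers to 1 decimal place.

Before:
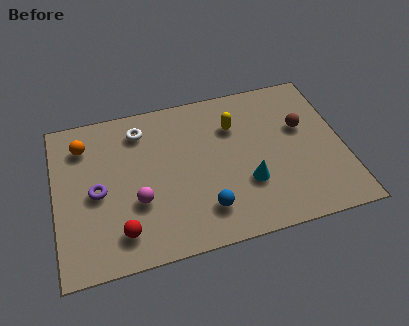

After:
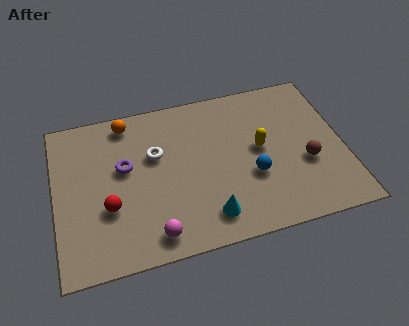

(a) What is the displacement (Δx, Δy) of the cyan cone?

(-1.6, -1.1)

The cyan cone was at about (7.3, 2.4) and moved to about (5.7, 1.3).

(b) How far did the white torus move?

1.4

The white torus was near (3.4, 5.9) before and (3.9, 4.6) after, so it travelled √(0.5² + 1.3²) ≈ 1.4 units.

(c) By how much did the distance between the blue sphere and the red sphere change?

+2.3

The distance was about 3.2 in the first image and 5.5 in the second, so they moved 2.3 units further apart.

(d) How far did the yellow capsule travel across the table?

1.6

The yellow capsule moved from about (7.0, 5.2) to (7.9, 3.9), a distance of √(0.9² + 1.3²) ≈ 1.6.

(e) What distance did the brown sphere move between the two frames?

1.7

The brown sphere was near (9.6, 4.5) before and (9.6, 2.8) after, so it travelled √(0.0² + 1.7²) ≈ 1.7 units.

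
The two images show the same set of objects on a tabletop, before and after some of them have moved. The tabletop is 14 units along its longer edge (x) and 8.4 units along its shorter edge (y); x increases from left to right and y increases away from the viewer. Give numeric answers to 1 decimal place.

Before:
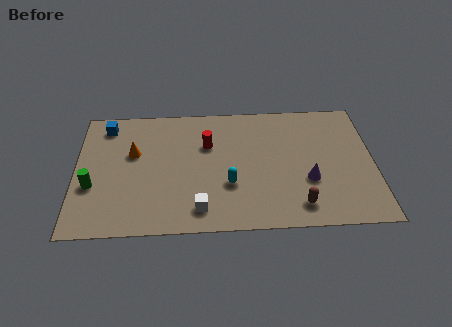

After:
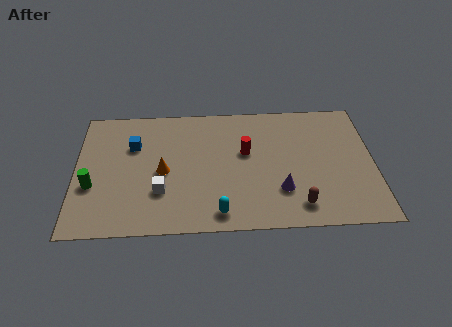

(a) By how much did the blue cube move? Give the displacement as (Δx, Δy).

(1.3, -1.4)

The blue cube started near (1.4, 7.1) and ended near (2.7, 5.7).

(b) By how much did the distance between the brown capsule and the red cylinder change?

-1.6

The distance was about 5.9 in the first image and 4.3 in the second, so they moved 1.6 units closer together.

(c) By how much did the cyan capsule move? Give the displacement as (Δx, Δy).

(-0.5, -1.8)

The cyan capsule was at about (7.2, 2.9) and moved to about (6.7, 1.1).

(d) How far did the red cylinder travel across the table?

1.9

The red cylinder was near (6.2, 5.6) before and (8.0, 5.0) after, so it travelled √(1.8² + 0.6²) ≈ 1.9 units.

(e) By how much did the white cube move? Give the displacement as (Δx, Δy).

(-1.8, 1.2)

From the two frames, the white cube sits at roughly (5.8, 1.4) before and (4.0, 2.6) after.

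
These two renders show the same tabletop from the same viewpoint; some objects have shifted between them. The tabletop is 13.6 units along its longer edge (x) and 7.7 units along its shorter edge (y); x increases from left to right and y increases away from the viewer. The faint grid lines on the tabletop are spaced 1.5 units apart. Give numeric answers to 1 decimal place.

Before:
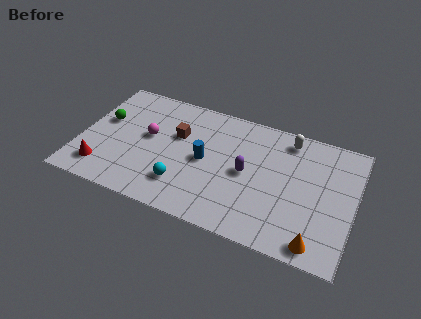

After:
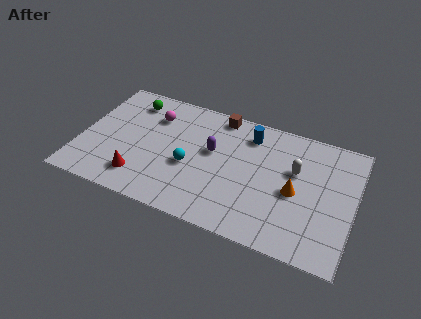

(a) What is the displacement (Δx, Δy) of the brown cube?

(1.9, 2.0)

The brown cube started near (4.7, 4.9) and ended near (6.6, 6.9).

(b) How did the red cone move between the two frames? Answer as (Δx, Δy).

(1.9, 0.1)

The red cone was at about (1.3, 1.5) and moved to about (3.2, 1.6).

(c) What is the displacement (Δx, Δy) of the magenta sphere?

(0.1, 1.4)

The magenta sphere started near (3.3, 4.3) and ended near (3.4, 5.7).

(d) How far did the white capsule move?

1.9

The white capsule was near (10.1, 6.6) before and (10.6, 4.8) after, so it travelled √(0.5² + 1.8²) ≈ 1.9 units.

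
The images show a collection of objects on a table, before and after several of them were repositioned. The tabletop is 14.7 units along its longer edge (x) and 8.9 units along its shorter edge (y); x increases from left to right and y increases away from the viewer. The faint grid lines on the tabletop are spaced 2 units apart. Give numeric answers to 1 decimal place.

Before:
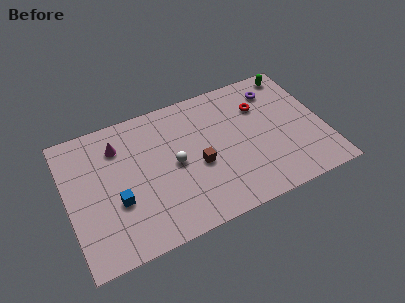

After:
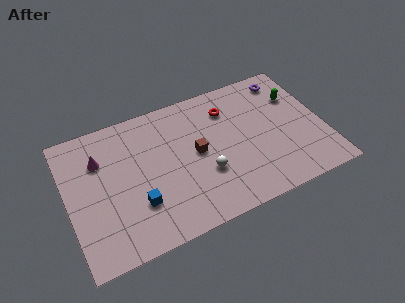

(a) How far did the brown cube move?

0.8

The brown cube moved from about (7.4, 3.8) to (7.4, 4.6), a distance of √(0.0² + 0.8²) ≈ 0.8.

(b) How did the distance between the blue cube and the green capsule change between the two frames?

-1.5

The distance was about 11.7 in the first image and 10.2 in the second, so they moved 1.5 units closer together.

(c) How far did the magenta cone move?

1.2

The magenta cone was near (3.1, 6.8) before and (2.0, 6.3) after, so it travelled √(1.1² + 0.5²) ≈ 1.2 units.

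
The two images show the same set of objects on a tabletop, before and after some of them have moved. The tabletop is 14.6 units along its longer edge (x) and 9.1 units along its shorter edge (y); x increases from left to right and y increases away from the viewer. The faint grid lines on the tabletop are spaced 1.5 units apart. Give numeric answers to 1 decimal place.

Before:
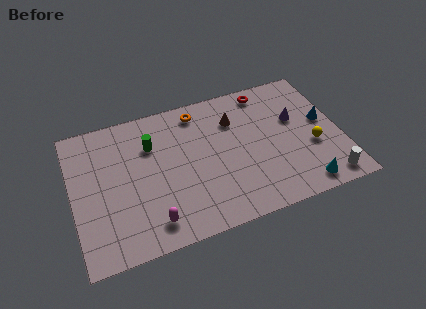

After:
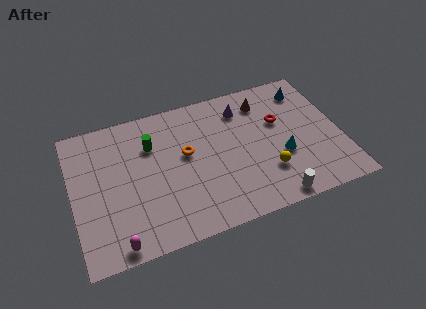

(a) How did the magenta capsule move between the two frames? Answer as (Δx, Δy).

(-1.9, -0.7)

The magenta capsule started near (4.0, 1.5) and ended near (2.1, 0.8).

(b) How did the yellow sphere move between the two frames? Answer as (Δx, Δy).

(-2.6, -0.9)

The yellow sphere started near (13.0, 3.5) and ended near (10.4, 2.6).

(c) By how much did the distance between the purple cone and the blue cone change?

+2.0

The distance was about 1.6 in the first image and 3.6 in the second, so they moved 2.0 units further apart.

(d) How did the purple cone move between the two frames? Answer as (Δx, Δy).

(-2.8, 1.6)

From the two frames, the purple cone sits at roughly (12.3, 5.6) before and (9.5, 7.2) after.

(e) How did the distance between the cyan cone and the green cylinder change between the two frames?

-1.9

The distance was about 9.4 in the first image and 7.5 in the second, so they moved 1.9 units closer together.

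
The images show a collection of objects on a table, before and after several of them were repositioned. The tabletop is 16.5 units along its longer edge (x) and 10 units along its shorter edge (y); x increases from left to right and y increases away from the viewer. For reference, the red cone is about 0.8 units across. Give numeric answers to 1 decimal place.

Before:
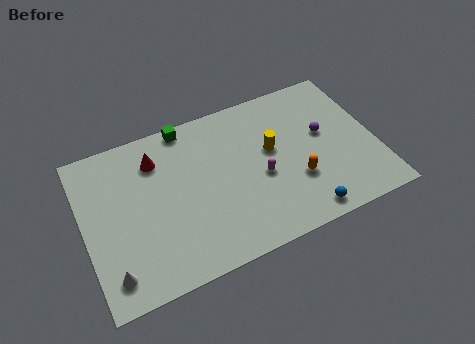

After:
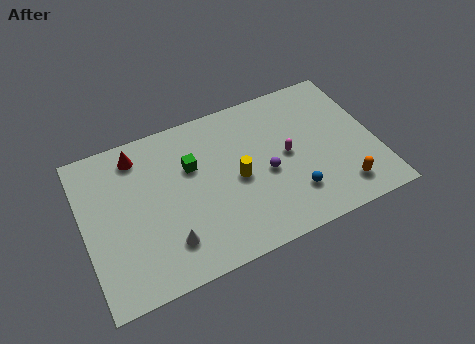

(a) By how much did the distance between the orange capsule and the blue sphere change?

+0.6

They were about 2.2 units apart before and 2.8 after — 0.6 units further apart.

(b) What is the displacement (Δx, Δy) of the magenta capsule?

(1.6, 0.8)

From the two frames, the magenta capsule sits at roughly (9.9, 4.3) before and (11.5, 5.1) after.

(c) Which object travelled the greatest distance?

the purple sphere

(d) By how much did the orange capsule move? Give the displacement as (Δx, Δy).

(2.4, -1.5)

The orange capsule started near (11.8, 3.3) and ended near (14.2, 1.8).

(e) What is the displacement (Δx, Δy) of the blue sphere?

(-0.4, 1.4)

The blue sphere was at about (11.9, 1.1) and moved to about (11.5, 2.5).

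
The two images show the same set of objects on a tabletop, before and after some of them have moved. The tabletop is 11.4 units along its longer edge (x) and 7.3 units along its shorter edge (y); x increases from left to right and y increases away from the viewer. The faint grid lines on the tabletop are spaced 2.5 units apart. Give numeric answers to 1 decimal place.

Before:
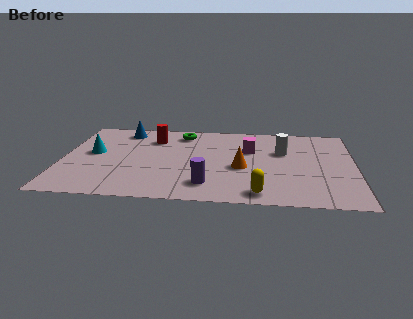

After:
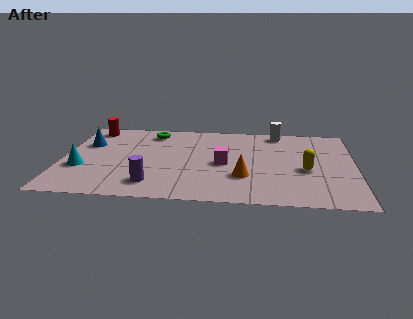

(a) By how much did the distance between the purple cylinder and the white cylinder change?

+2.7

The distance was about 4.3 in the first image and 7.0 in the second, so they moved 2.7 units further apart.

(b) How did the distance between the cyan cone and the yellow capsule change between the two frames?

+1.5

Before: roughly 7.2 units apart; after: 8.7. That's 1.5 units further apart.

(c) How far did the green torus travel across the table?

1.2

The green torus was near (4.6, 6.1) before and (3.4, 6.1) after, so it travelled √(1.2² + 0.0²) ≈ 1.2 units.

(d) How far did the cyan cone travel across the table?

1.5

The cyan cone moved from about (1.2, 4.0) to (0.8, 2.6), a distance of √(0.4² + 1.4²) ≈ 1.5.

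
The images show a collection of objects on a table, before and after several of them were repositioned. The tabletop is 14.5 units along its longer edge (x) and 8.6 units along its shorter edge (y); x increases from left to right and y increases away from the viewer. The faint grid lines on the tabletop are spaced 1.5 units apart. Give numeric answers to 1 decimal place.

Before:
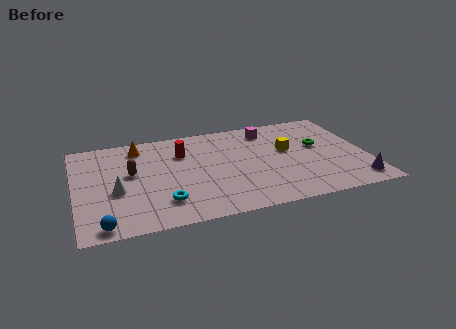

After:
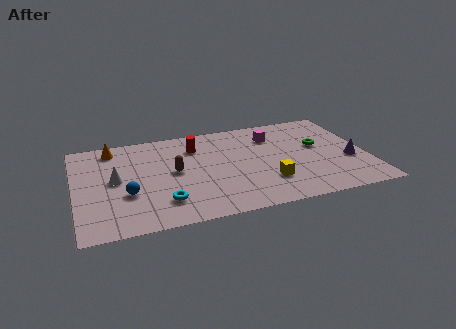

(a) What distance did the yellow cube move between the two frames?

2.9

From (10.6, 5.0) to (9.4, 2.4), the yellow cube covered √(1.2² + 2.6²) ≈ 2.9 units.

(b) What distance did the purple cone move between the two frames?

2.0

The purple cone was near (13.7, 1.3) before and (13.6, 3.3) after, so it travelled √(0.1² + 2.0²) ≈ 2.0 units.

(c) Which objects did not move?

the cyan torus and the green torus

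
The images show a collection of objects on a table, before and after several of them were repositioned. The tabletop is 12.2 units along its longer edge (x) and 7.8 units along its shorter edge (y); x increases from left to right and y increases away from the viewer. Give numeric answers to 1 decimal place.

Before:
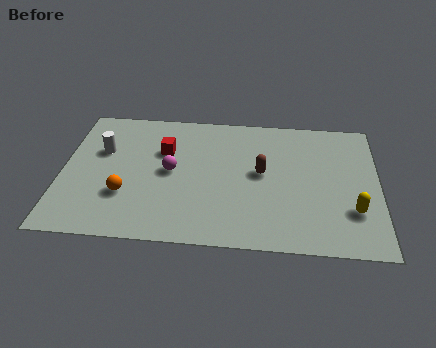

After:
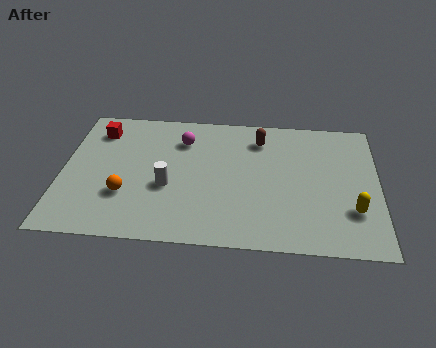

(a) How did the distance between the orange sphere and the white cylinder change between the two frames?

-1.0

Before: roughly 2.7 units apart; after: 1.7. That's 1.0 units closer together.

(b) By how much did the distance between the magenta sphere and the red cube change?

+2.1

They were about 1.2 units apart before and 3.3 after — 2.1 units further apart.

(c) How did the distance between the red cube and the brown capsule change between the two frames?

+2.4

They were about 3.9 units apart before and 6.3 after — 2.4 units further apart.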